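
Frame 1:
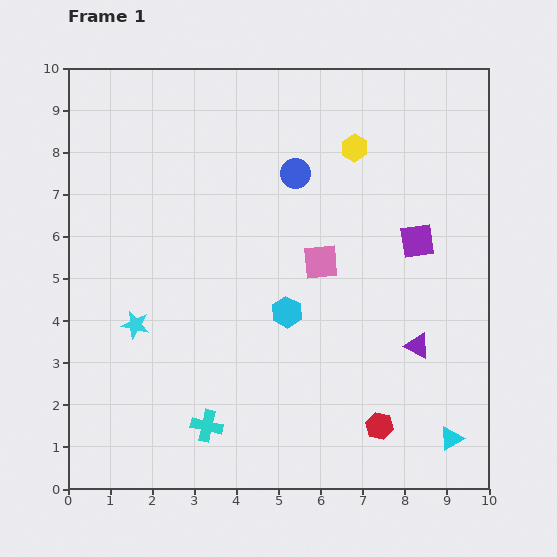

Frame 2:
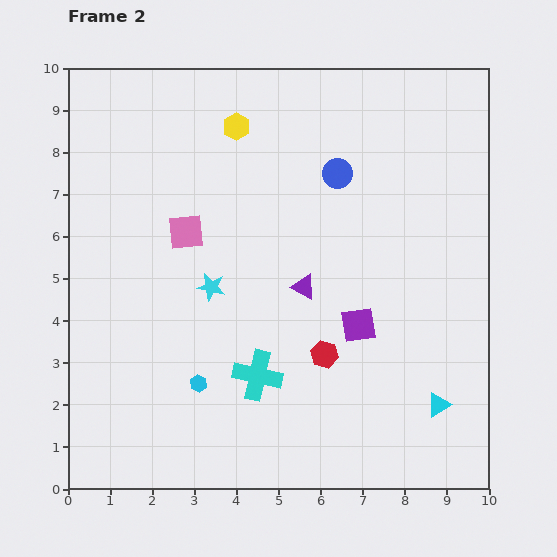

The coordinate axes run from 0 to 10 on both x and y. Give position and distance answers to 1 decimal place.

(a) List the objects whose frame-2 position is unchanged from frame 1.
none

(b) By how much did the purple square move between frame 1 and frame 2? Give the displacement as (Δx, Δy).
(-1.4, -2.0)

The purple square was at (8.3, 5.9) in frame 1 and (6.9, 3.9) in frame 2.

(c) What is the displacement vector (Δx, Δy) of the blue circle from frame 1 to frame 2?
(1.0, 0.0)

The blue circle was at (5.4, 7.5) in frame 1 and (6.4, 7.5) in frame 2.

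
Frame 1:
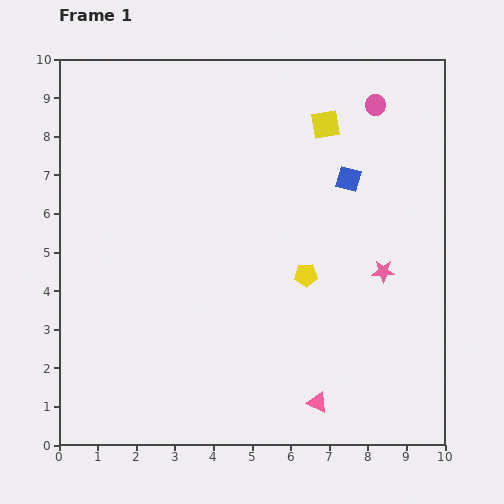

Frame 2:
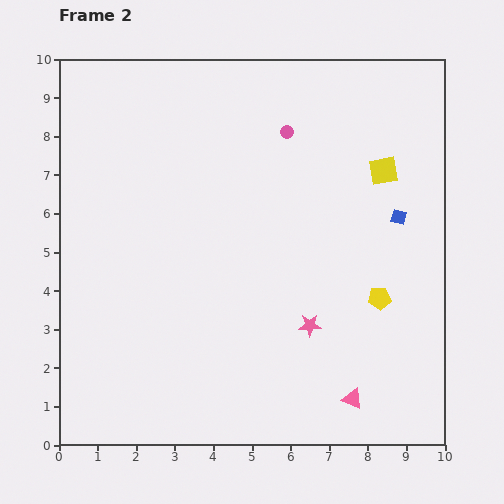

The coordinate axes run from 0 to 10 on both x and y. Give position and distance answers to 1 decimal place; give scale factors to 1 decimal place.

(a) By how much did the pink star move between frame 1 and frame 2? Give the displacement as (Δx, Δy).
(-1.9, -1.4)

The pink star was at (8.4, 4.5) in frame 1 and (6.5, 3.1) in frame 2.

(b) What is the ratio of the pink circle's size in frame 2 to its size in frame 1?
0.6×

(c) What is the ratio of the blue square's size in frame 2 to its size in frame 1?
0.6×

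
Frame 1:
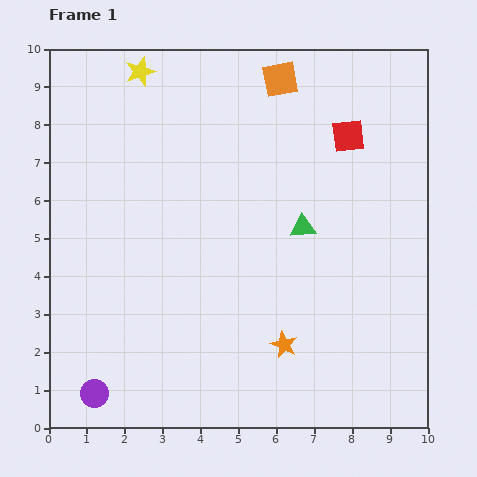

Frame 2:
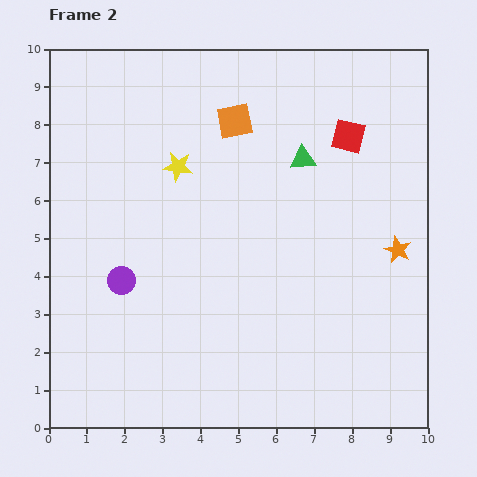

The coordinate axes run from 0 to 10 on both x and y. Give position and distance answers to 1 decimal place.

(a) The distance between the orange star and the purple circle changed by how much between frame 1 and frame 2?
+2.1

Distance in frame 1: 5.2. Distance in frame 2: 7.3.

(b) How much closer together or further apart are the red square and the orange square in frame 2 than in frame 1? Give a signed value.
+0.7

Distance in frame 1: 2.3. Distance in frame 2: 3.0.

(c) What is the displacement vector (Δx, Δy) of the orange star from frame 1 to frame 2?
(3.0, 2.5)

The orange star was at (6.2, 2.2) in frame 1 and (9.2, 4.7) in frame 2.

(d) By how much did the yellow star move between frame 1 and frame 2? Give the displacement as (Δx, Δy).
(1.0, -2.5)

The yellow star was at (2.4, 9.4) in frame 1 and (3.4, 6.9) in frame 2.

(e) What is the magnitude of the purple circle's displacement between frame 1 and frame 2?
3.1

The purple circle moved from (1.2, 0.9) to (1.9, 3.9), a distance of √(0.7² + 3.0²) ≈ 3.1.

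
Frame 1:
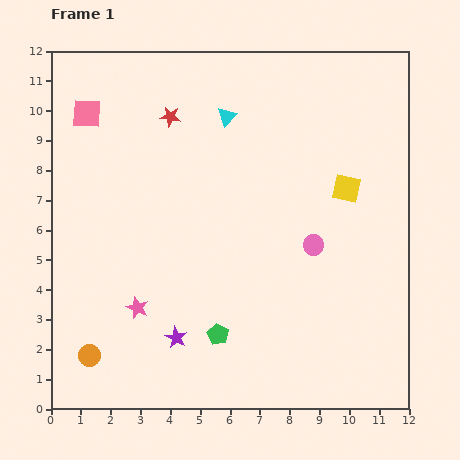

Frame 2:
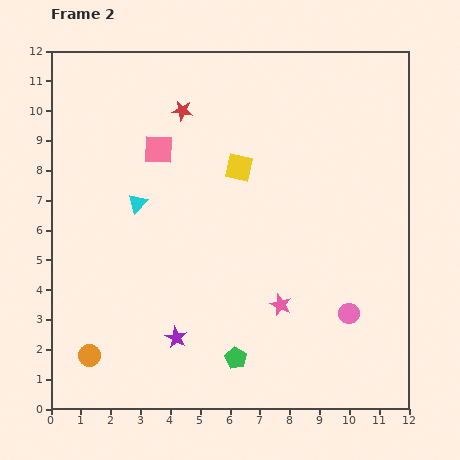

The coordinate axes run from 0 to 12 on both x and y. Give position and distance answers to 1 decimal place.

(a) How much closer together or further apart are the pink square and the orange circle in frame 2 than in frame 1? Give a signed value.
-0.8

Distance in frame 1: 8.1. Distance in frame 2: 7.3.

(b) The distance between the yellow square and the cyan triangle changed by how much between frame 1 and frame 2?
-1.1

Distance in frame 1: 4.7. Distance in frame 2: 3.6.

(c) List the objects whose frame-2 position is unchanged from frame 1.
the purple star, the orange circle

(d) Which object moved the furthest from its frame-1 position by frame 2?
the pink star

(moved 4.8; next 4.2)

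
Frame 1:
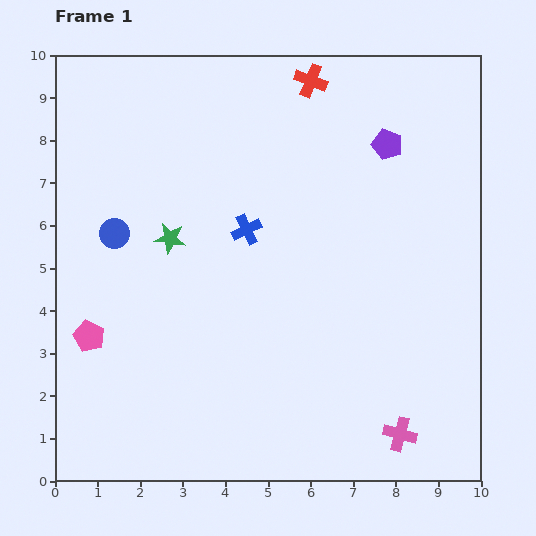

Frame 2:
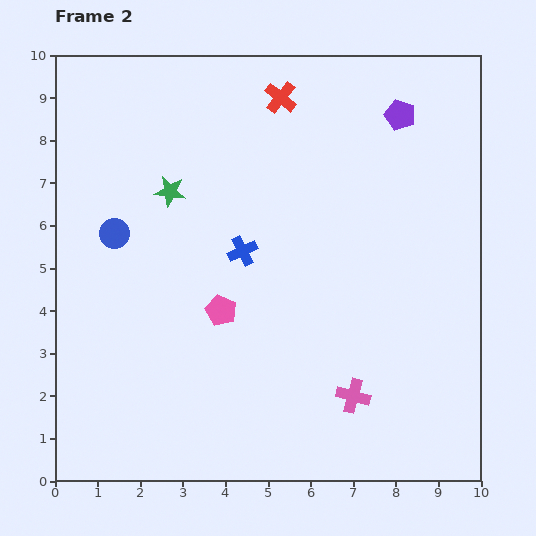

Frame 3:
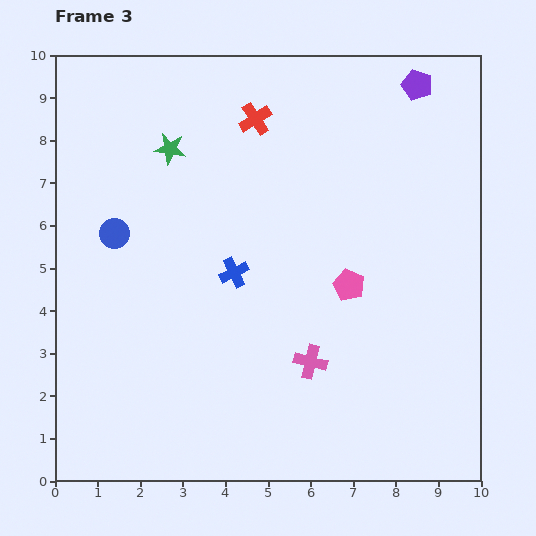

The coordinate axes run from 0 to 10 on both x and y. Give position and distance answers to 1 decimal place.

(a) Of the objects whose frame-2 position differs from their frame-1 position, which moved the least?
the blue cross

(moved 0.5)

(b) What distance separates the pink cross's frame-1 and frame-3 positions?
2.7

The pink cross moved from (8.1, 1.1) to (6.0, 2.8), a distance of √(2.1² + 1.7²) ≈ 2.7.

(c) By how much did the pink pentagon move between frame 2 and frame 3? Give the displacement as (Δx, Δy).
(3.0, 0.6)

The pink pentagon was at (3.9, 4.0) in frame 2 and (6.9, 4.6) in frame 3.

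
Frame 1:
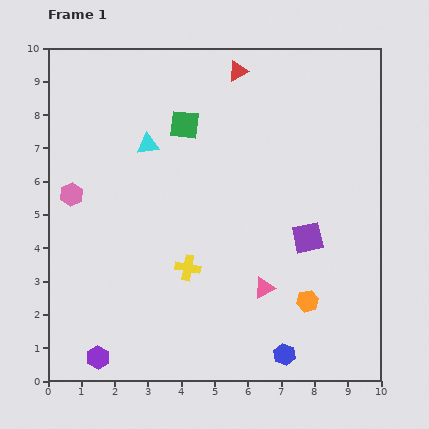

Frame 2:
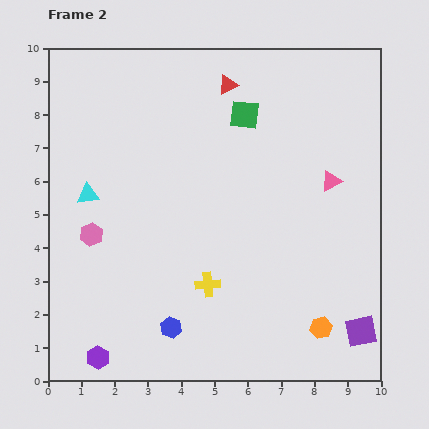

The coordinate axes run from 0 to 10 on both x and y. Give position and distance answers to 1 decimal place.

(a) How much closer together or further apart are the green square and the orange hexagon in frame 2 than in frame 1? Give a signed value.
+0.3

Distance in frame 1: 6.5. Distance in frame 2: 6.8.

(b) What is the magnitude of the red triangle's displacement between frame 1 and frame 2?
0.5

The red triangle moved from (5.7, 9.3) to (5.4, 8.9), a distance of √(0.3² + 0.4²) ≈ 0.5.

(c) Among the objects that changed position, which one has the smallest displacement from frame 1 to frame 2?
the red triangle

(moved 0.5)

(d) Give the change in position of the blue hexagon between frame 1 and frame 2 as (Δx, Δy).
(-3.4, 0.8)

The blue hexagon was at (7.1, 0.8) in frame 1 and (3.7, 1.6) in frame 2.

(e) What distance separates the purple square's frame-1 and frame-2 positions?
3.2

The purple square moved from (7.8, 4.3) to (9.4, 1.5), a distance of √(1.6² + 2.8²) ≈ 3.2.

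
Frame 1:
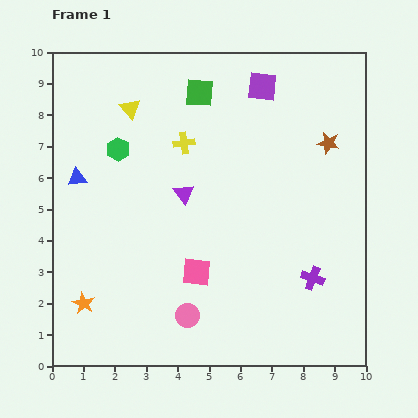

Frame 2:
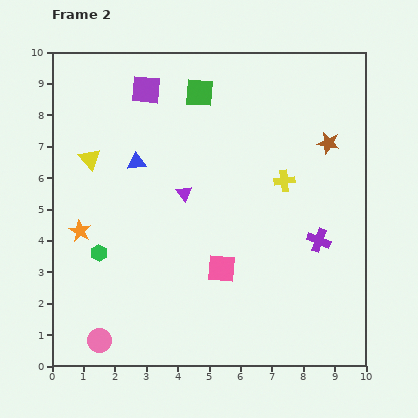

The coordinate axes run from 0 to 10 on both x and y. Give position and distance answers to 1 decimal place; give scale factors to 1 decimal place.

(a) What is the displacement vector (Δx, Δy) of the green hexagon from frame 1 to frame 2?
(-0.6, -3.3)

The green hexagon was at (2.1, 6.9) in frame 1 and (1.5, 3.6) in frame 2.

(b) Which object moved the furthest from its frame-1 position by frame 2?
the purple square

(moved 3.7; next 3.4)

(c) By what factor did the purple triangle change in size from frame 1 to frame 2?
0.8×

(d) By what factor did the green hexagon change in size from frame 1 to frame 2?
0.7×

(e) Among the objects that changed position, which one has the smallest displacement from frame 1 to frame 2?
the pink square

(moved 0.8)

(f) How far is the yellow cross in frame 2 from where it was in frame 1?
3.4

The yellow cross moved from (4.2, 7.1) to (7.4, 5.9), a distance of √(3.2² + 1.2²) ≈ 3.4.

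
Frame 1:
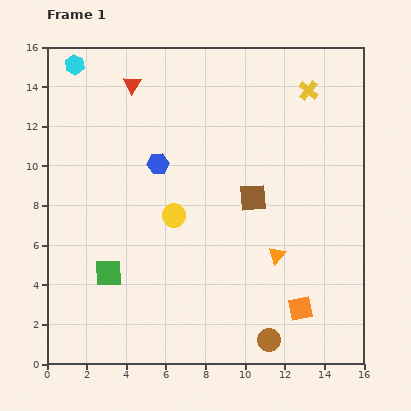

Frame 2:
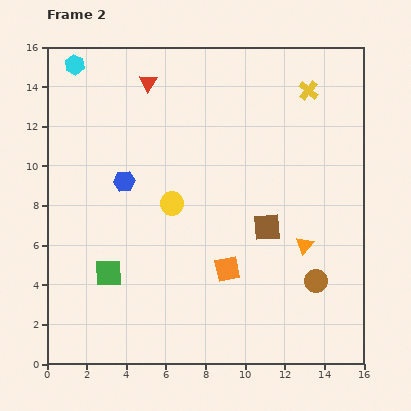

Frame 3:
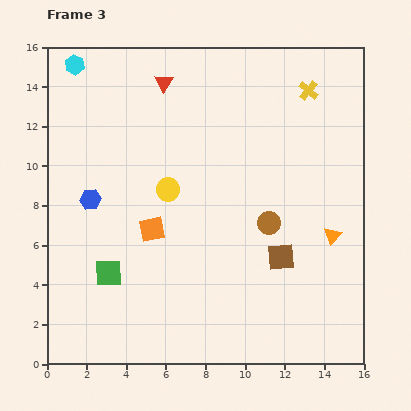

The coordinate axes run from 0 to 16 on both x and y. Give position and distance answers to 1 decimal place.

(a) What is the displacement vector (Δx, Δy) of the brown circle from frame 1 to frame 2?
(2.4, 3.0)

The brown circle was at (11.2, 1.2) in frame 1 and (13.6, 4.2) in frame 2.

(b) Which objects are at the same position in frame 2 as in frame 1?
the yellow cross, the cyan hexagon, the green square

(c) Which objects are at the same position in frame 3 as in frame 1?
the yellow cross, the cyan hexagon, the green square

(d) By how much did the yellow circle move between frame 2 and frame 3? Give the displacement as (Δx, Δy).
(-0.2, 0.7)

The yellow circle was at (6.3, 8.1) in frame 2 and (6.1, 8.8) in frame 3.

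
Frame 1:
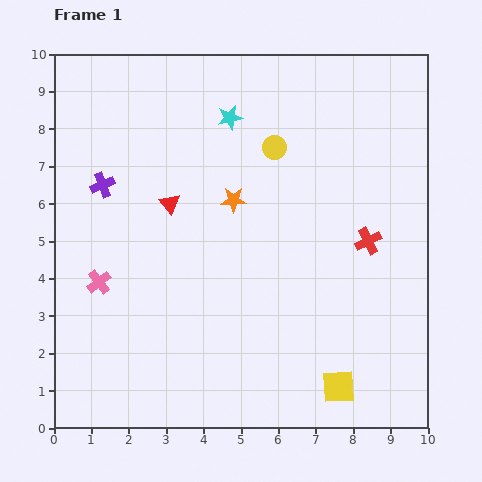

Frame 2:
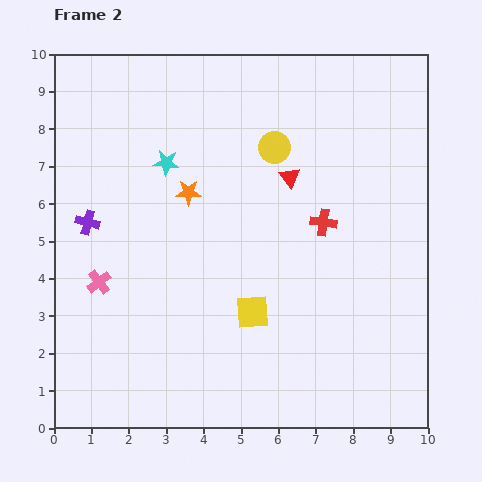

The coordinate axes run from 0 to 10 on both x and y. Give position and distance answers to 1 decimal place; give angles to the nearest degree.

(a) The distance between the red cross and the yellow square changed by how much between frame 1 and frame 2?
-0.9

Distance in frame 1: 4.0. Distance in frame 2: 3.1.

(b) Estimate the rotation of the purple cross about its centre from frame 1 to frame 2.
36° clockwise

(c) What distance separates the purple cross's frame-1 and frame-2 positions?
1.1

The purple cross moved from (1.3, 6.5) to (0.9, 5.5), a distance of √(0.4² + 1.0²) ≈ 1.1.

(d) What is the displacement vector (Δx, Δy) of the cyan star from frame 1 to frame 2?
(-1.7, -1.2)

The cyan star was at (4.7, 8.3) in frame 1 and (3.0, 7.1) in frame 2.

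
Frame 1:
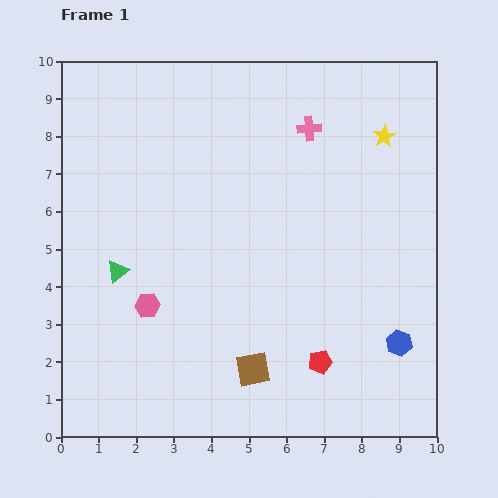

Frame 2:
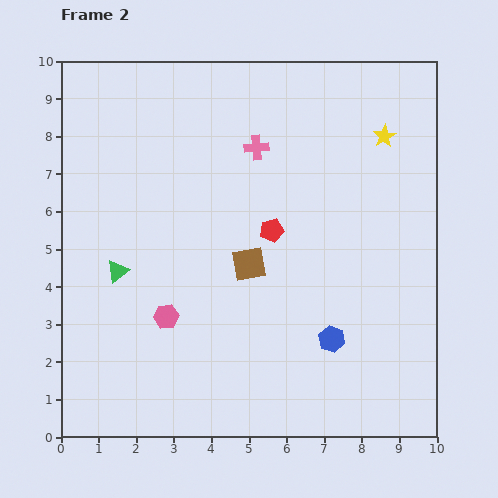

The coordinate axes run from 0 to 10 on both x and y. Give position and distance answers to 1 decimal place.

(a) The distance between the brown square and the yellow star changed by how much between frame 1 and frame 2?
-2.1

Distance in frame 1: 7.1. Distance in frame 2: 5.0.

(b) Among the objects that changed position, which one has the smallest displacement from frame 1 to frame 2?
the pink hexagon

(moved 0.6)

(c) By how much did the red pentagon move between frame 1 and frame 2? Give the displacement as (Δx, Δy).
(-1.3, 3.5)

The red pentagon was at (6.9, 2.0) in frame 1 and (5.6, 5.5) in frame 2.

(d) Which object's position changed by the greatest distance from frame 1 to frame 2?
the red pentagon

(moved 3.7; next 2.8)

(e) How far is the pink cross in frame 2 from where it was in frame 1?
1.5

The pink cross moved from (6.6, 8.2) to (5.2, 7.7), a distance of √(1.4² + 0.5²) ≈ 1.5.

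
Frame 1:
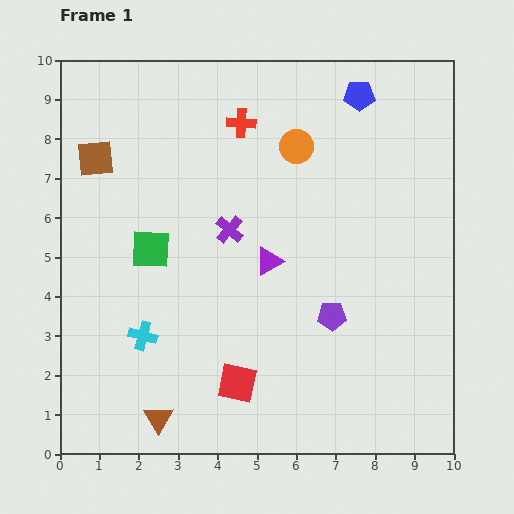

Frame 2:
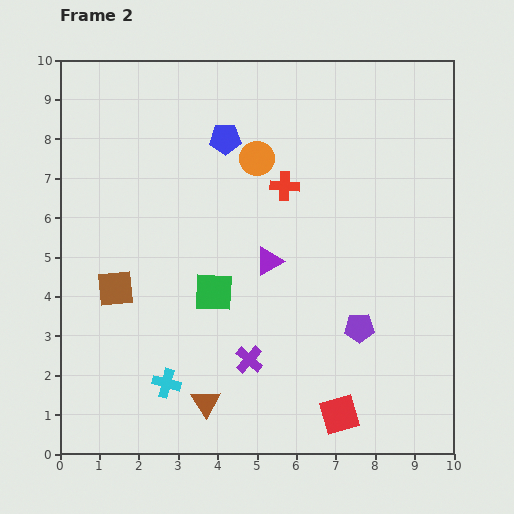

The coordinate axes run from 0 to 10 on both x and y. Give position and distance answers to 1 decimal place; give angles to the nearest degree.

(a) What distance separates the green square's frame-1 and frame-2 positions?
1.9

The green square moved from (2.3, 5.2) to (3.9, 4.1), a distance of √(1.6² + 1.1²) ≈ 1.9.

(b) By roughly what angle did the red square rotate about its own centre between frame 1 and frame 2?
28° counter-clockwise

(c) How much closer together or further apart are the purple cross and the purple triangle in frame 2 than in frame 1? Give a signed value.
+1.2

Distance in frame 1: 1.3. Distance in frame 2: 2.5.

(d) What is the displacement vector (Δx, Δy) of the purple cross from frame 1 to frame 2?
(0.5, -3.3)

The purple cross was at (4.3, 5.7) in frame 1 and (4.8, 2.4) in frame 2.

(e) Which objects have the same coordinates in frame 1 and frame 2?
the purple triangle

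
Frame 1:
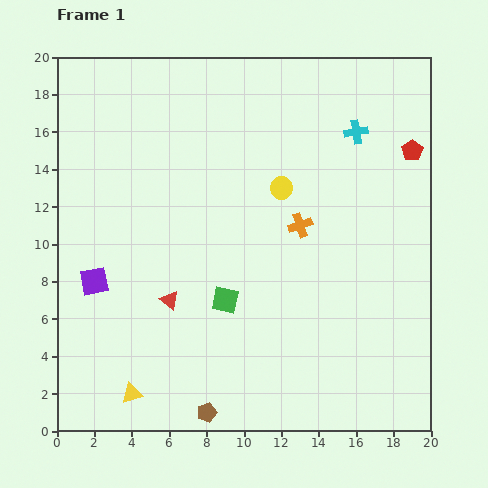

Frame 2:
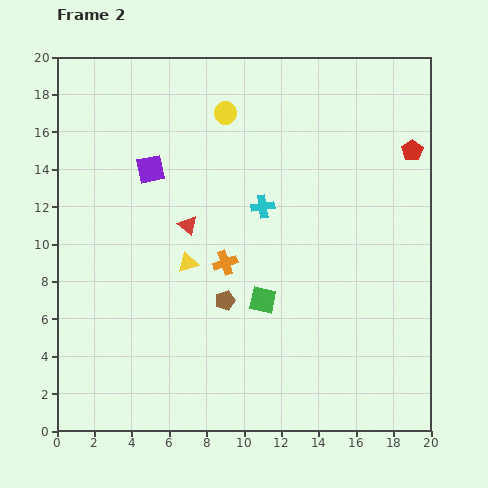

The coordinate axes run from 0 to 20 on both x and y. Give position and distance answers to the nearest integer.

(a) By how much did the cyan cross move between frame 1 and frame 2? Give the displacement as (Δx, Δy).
(-5, -4)

The cyan cross was at (16, 16) in frame 1 and (11, 12) in frame 2.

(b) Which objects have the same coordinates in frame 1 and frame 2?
the red pentagon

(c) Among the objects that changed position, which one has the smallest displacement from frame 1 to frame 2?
the green square

(moved 2)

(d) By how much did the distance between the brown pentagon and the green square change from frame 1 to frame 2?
-4

Distance in frame 1: 6. Distance in frame 2: 2.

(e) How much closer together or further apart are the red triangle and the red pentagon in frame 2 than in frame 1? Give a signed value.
-2

Distance in frame 1: 15. Distance in frame 2: 13.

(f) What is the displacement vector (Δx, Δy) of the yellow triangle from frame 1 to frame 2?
(3, 7)

The yellow triangle was at (4, 2) in frame 1 and (7, 9) in frame 2.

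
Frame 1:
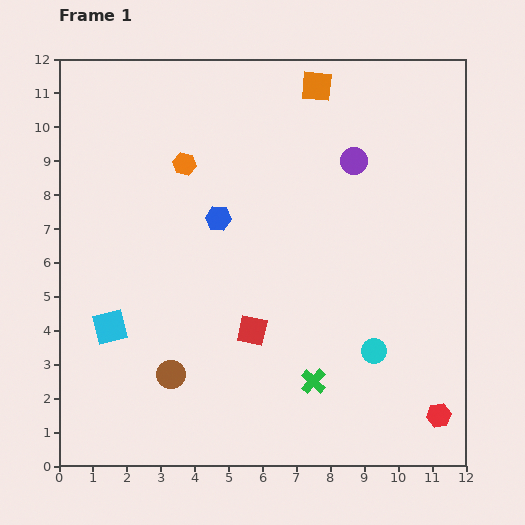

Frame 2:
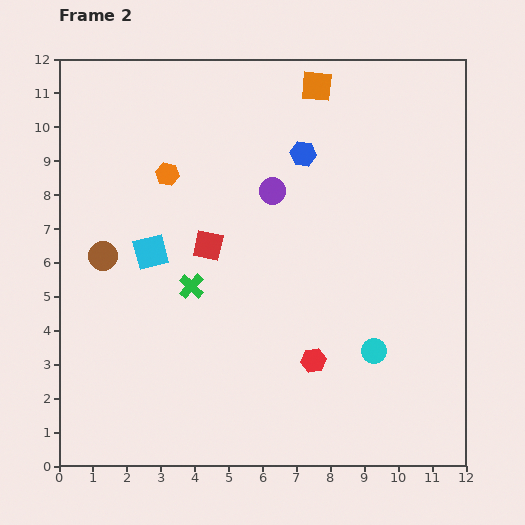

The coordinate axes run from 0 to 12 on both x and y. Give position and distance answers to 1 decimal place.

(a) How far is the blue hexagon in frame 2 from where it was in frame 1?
3.1

The blue hexagon moved from (4.7, 7.3) to (7.2, 9.2), a distance of √(2.5² + 1.9²) ≈ 3.1.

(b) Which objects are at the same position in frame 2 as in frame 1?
the cyan circle, the orange square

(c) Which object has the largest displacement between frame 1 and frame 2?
the green cross

(moved 4.6; next 4.0)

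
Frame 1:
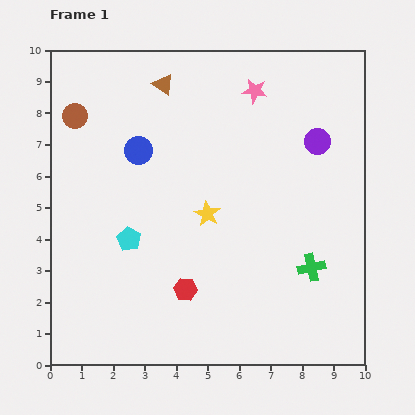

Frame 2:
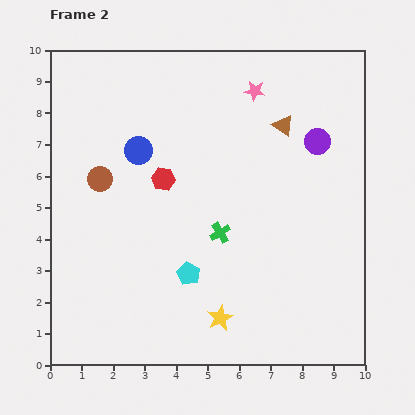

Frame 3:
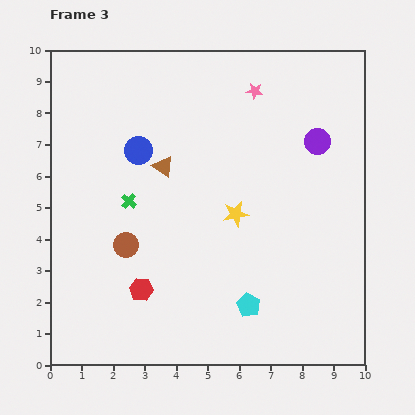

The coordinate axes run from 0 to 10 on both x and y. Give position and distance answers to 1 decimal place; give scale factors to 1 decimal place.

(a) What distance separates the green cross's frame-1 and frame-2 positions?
3.1

The green cross moved from (8.3, 3.1) to (5.4, 4.2), a distance of √(2.9² + 1.1²) ≈ 3.1.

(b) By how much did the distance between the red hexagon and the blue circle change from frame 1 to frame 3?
-0.2

Distance in frame 1: 4.6. Distance in frame 3: 4.4.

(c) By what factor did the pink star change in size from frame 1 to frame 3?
0.7×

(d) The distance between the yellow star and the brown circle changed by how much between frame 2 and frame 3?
-2.2

Distance in frame 2: 5.8. Distance in frame 3: 3.6.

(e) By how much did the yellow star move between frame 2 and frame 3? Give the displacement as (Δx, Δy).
(0.5, 3.3)

The yellow star was at (5.4, 1.5) in frame 2 and (5.9, 4.8) in frame 3.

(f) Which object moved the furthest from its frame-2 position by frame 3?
the brown triangle

(moved 4.0; next 3.6)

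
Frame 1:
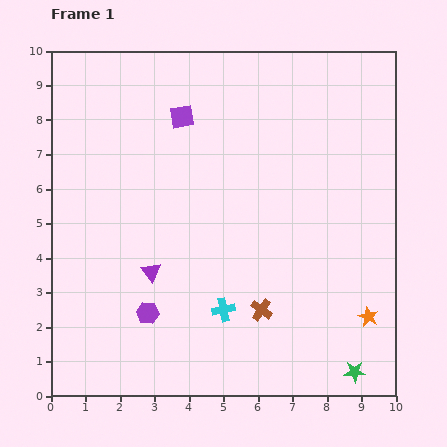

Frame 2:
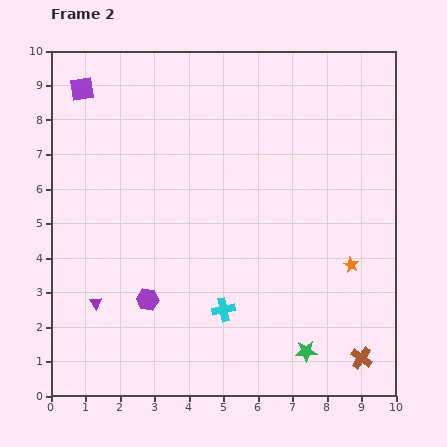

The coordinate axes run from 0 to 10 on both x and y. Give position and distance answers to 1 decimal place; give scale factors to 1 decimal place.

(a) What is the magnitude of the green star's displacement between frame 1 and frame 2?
1.5

The green star moved from (8.8, 0.7) to (7.4, 1.3), a distance of √(1.4² + 0.6²) ≈ 1.5.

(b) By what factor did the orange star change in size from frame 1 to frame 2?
0.8×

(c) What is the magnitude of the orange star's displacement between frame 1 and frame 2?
1.6

The orange star moved from (9.2, 2.3) to (8.7, 3.8), a distance of √(0.5² + 1.5²) ≈ 1.6.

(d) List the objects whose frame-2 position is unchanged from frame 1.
the cyan cross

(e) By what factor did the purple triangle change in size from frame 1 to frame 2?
0.6×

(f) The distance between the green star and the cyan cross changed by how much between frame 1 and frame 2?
-1.5

Distance in frame 1: 4.2. Distance in frame 2: 2.7.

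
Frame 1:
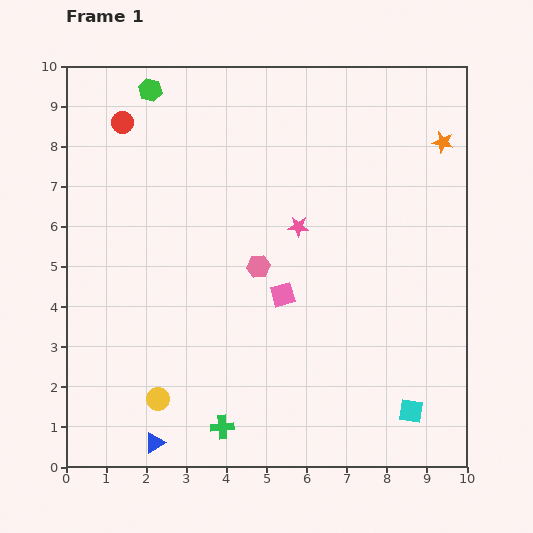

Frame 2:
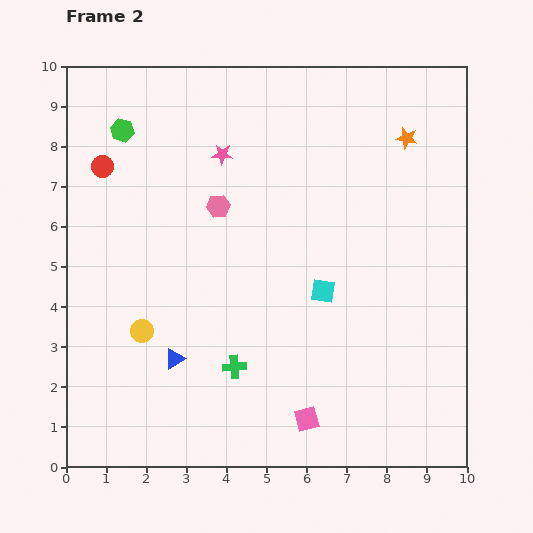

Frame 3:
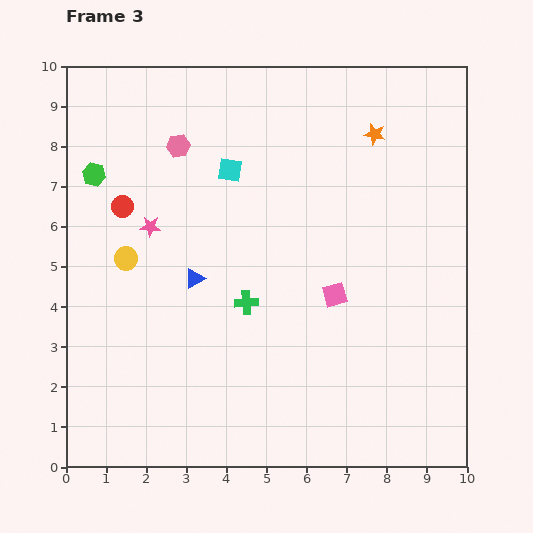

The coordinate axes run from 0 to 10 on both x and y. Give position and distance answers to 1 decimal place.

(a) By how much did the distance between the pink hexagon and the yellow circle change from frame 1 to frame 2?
-0.5

Distance in frame 1: 4.1. Distance in frame 2: 3.6.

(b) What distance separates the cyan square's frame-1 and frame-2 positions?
3.7

The cyan square moved from (8.6, 1.4) to (6.4, 4.4), a distance of √(2.2² + 3.0²) ≈ 3.7.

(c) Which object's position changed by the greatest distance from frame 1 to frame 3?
the cyan square

(moved 7.5; next 4.2)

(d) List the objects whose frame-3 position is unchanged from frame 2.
none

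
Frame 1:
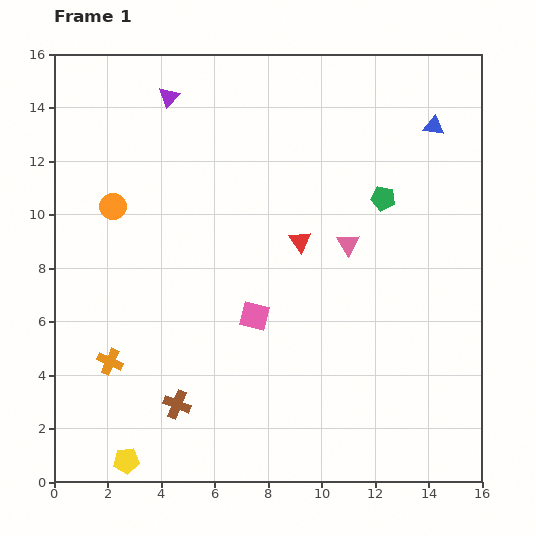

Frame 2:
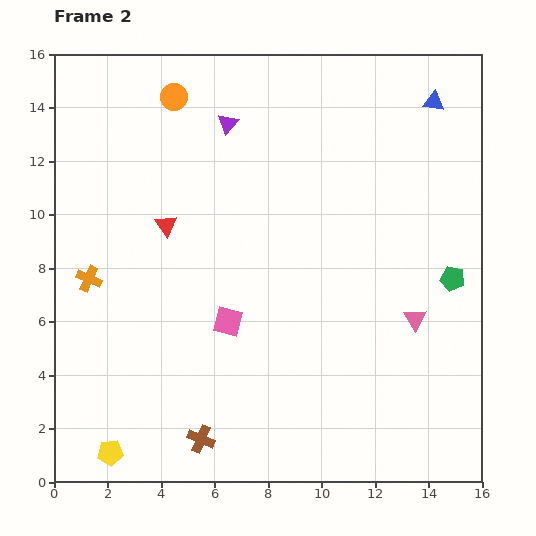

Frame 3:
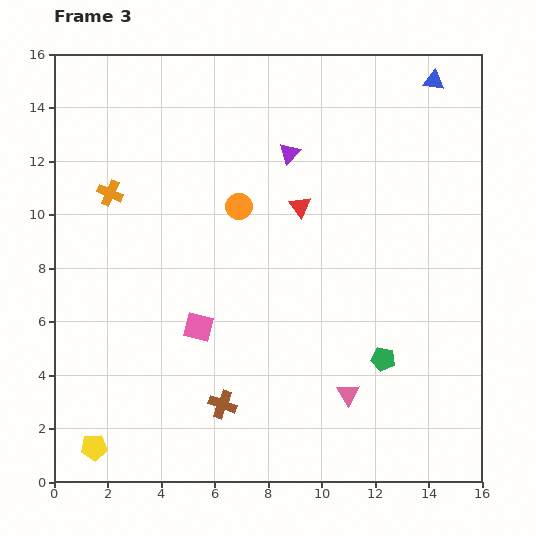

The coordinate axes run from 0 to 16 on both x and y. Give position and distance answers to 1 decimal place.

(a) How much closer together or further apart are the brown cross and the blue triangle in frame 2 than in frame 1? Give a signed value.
+1.1

Distance in frame 1: 14.2. Distance in frame 2: 15.3.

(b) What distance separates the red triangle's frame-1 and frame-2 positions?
5.0

The red triangle moved from (9.2, 9.0) to (4.2, 9.6), a distance of √(5.0² + 0.6²) ≈ 5.0.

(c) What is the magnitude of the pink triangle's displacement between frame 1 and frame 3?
5.6

The pink triangle moved from (11.0, 8.9) to (11.0, 3.3), a distance of √(0.0² + 5.6²) ≈ 5.6.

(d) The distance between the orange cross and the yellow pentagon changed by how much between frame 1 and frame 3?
+5.8

Distance in frame 1: 3.7. Distance in frame 3: 9.5.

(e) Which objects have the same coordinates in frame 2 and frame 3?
none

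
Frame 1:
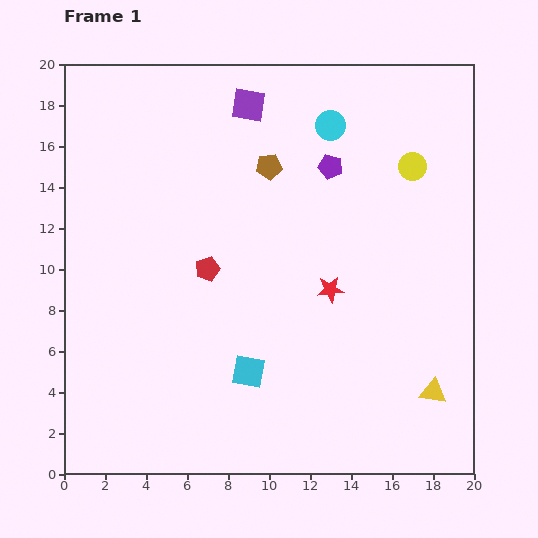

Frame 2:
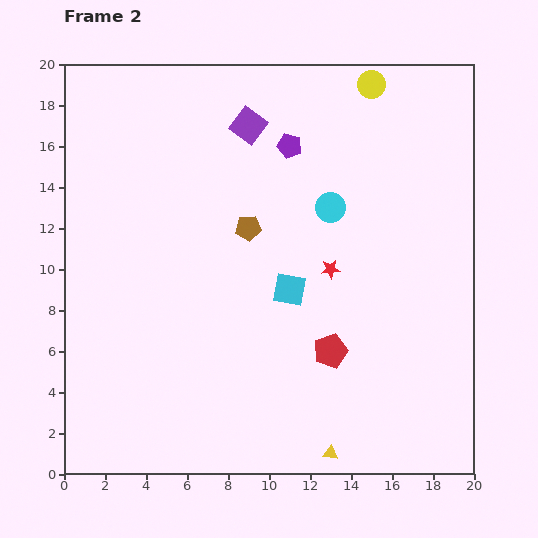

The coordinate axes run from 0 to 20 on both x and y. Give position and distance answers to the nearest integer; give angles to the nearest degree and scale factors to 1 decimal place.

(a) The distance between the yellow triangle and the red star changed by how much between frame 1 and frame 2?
+2

Distance in frame 1: 7. Distance in frame 2: 9.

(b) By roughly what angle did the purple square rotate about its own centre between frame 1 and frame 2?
28° clockwise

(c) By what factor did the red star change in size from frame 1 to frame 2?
0.7×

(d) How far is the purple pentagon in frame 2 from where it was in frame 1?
2

The purple pentagon moved from (13, 15) to (11, 16), a distance of √(2² + 1²) ≈ 2.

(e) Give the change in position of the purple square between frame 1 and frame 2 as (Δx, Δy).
(0, -1)

The purple square was at (9, 18) in frame 1 and (9, 17) in frame 2.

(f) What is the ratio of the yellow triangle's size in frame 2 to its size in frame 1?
0.6×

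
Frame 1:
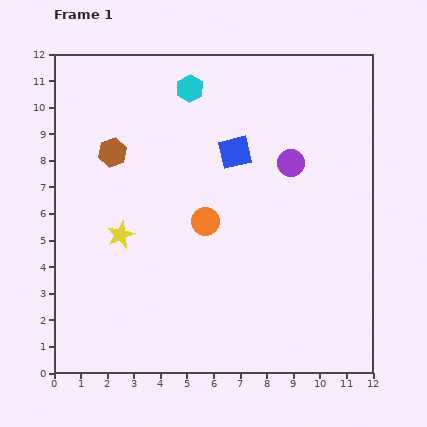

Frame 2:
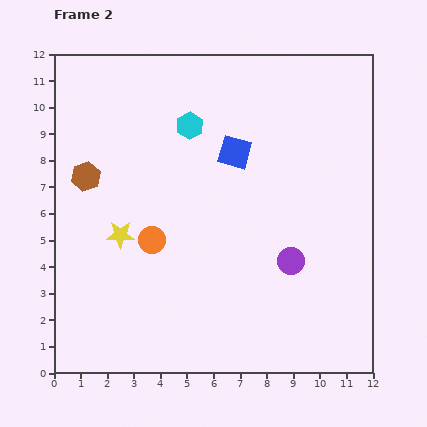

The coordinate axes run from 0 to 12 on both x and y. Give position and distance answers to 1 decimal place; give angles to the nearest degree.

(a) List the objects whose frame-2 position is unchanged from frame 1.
the blue square, the yellow star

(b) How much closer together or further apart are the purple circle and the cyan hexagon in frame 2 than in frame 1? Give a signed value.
+1.7

Distance in frame 1: 4.7. Distance in frame 2: 6.4.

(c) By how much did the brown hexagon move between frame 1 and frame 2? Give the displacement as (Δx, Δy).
(-1.0, -0.9)

The brown hexagon was at (2.2, 8.3) in frame 1 and (1.2, 7.4) in frame 2.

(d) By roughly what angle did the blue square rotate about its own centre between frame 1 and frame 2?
29° clockwise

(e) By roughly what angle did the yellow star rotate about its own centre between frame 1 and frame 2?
24° clockwise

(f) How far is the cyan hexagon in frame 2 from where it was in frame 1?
1.4

The cyan hexagon moved from (5.1, 10.7) to (5.1, 9.3), a distance of √(0.0² + 1.4²) ≈ 1.4.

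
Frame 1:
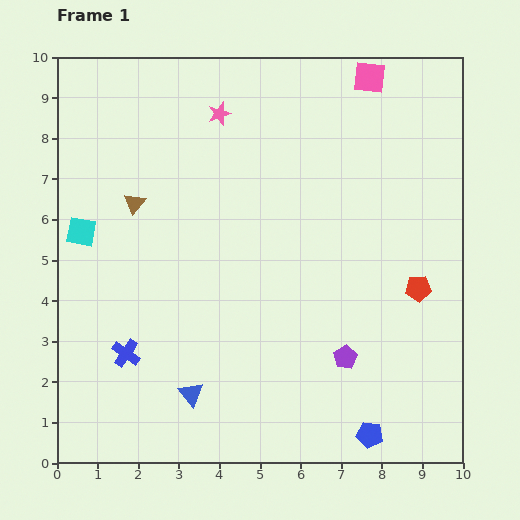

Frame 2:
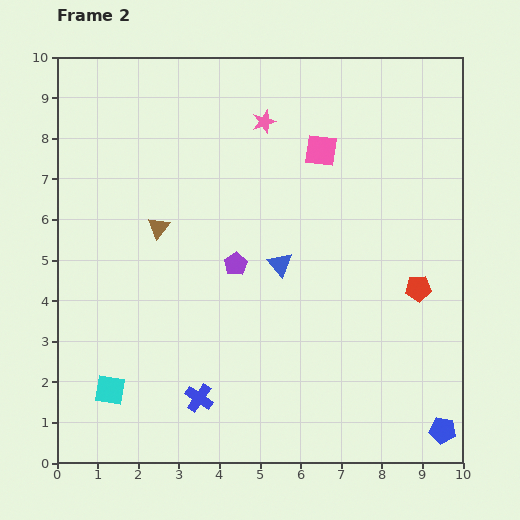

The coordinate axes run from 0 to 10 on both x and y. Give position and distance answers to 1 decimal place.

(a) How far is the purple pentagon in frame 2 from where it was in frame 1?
3.5

The purple pentagon moved from (7.1, 2.6) to (4.4, 4.9), a distance of √(2.7² + 2.3²) ≈ 3.5.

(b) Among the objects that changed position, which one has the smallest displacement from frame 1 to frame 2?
the brown triangle

(moved 0.8)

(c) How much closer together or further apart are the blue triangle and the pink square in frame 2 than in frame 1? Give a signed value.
-6.0

Distance in frame 1: 9.0. Distance in frame 2: 3.0.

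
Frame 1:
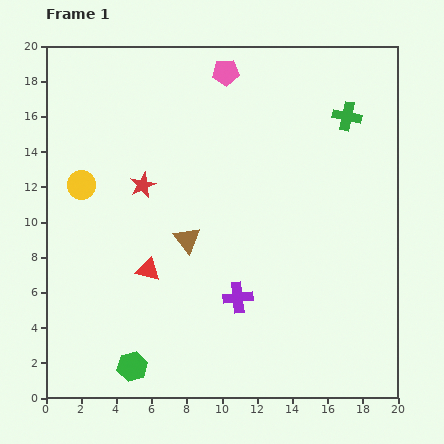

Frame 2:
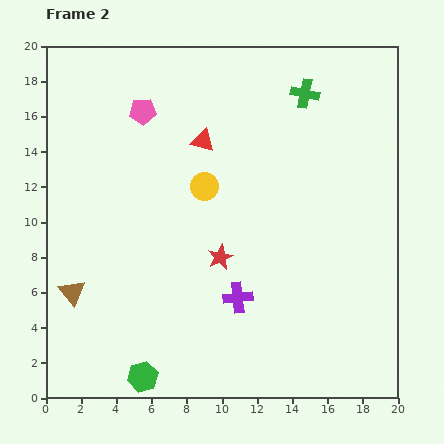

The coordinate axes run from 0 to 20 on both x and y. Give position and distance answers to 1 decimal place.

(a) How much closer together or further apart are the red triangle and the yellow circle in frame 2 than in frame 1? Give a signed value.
-3.5

Distance in frame 1: 6.1. Distance in frame 2: 2.6.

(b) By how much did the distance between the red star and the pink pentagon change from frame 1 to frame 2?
+1.5

Distance in frame 1: 7.9. Distance in frame 2: 9.4.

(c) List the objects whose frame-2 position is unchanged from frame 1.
the purple cross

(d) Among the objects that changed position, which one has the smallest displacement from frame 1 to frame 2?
the green hexagon

(moved 0.8)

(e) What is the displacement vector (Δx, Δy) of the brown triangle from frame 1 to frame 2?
(-6.5, -3.0)

The brown triangle was at (8.0, 9.0) in frame 1 and (1.5, 6.0) in frame 2.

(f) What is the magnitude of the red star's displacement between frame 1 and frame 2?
6.0

The red star moved from (5.5, 12.1) to (9.9, 8.0), a distance of √(4.4² + 4.1²) ≈ 6.0.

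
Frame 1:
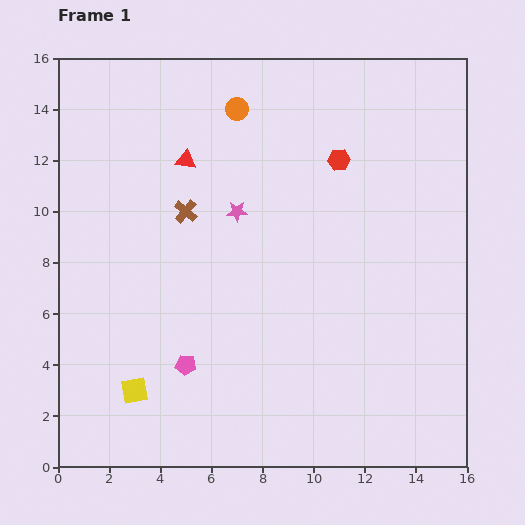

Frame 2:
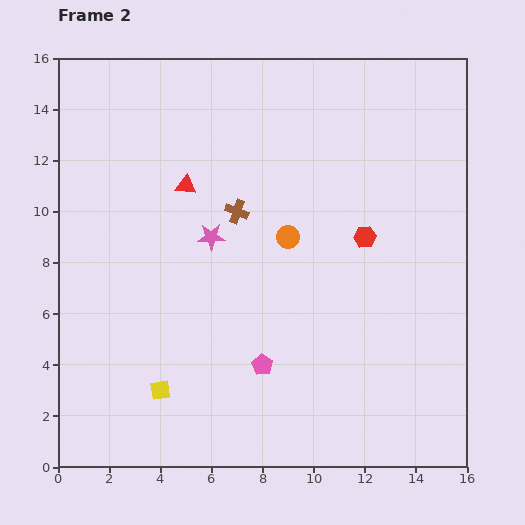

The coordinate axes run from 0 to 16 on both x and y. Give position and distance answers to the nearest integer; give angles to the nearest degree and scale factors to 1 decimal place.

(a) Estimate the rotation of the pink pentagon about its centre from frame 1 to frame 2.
26° clockwise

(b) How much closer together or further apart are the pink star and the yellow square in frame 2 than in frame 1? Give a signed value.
-2

Distance in frame 1: 8. Distance in frame 2: 6.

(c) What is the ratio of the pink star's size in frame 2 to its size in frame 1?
1.3×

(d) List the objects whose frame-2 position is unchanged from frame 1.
none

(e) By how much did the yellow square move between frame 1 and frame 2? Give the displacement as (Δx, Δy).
(1, 0)

The yellow square was at (3, 3) in frame 1 and (4, 3) in frame 2.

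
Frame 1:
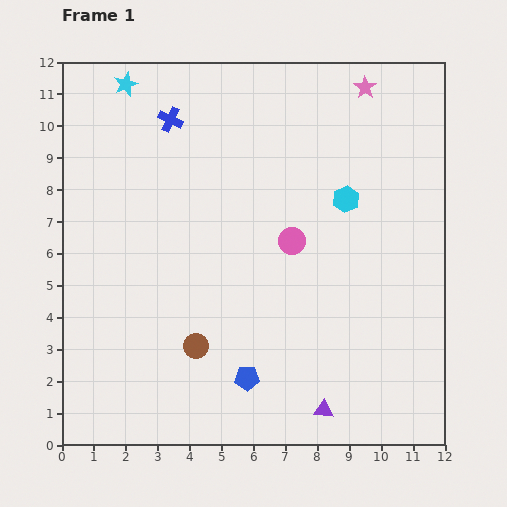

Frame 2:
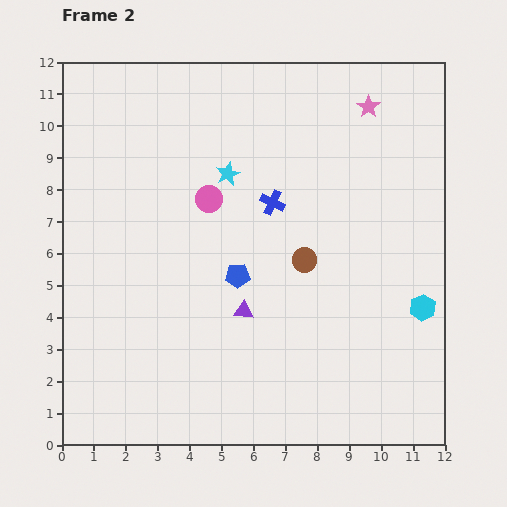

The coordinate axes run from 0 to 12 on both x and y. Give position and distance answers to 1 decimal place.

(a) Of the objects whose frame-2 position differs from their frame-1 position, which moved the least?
the pink star

(moved 0.6)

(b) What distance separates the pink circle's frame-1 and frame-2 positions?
2.9

The pink circle moved from (7.2, 6.4) to (4.6, 7.7), a distance of √(2.6² + 1.3²) ≈ 2.9.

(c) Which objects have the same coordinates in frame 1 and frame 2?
none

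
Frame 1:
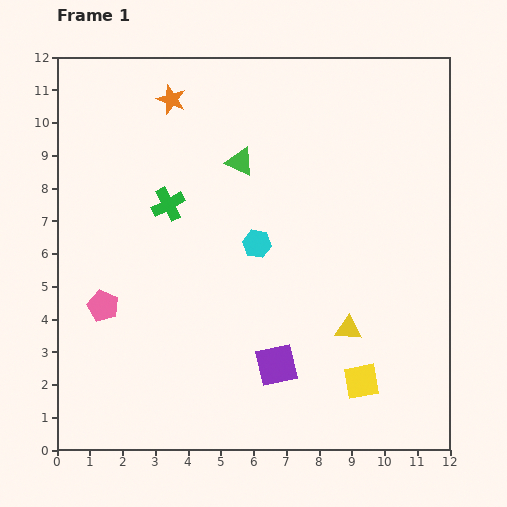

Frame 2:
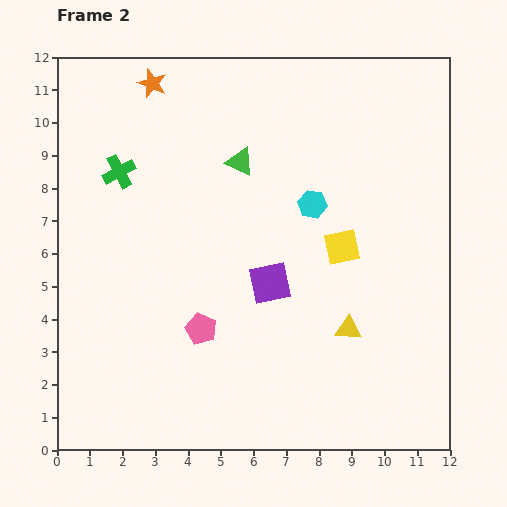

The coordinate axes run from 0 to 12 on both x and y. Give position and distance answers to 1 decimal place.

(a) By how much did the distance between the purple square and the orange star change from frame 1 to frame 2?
-1.6

Distance in frame 1: 8.7. Distance in frame 2: 7.1.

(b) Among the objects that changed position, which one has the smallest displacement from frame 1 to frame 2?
the orange star

(moved 0.8)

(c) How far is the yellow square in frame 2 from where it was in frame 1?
4.1

The yellow square moved from (9.3, 2.1) to (8.7, 6.2), a distance of √(0.6² + 4.1²) ≈ 4.1.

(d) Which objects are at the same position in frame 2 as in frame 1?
the green triangle, the yellow triangle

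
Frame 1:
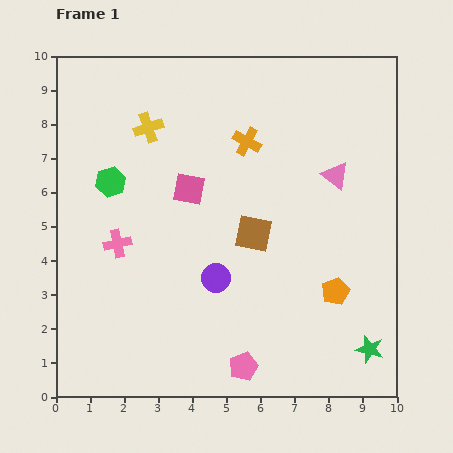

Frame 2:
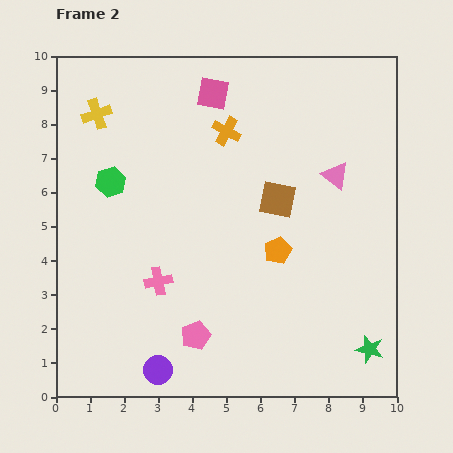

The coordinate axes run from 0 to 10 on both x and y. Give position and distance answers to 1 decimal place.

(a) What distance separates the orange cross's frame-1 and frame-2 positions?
0.7

The orange cross moved from (5.6, 7.5) to (5.0, 7.8), a distance of √(0.6² + 0.3²) ≈ 0.7.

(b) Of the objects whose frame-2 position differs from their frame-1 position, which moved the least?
the orange cross

(moved 0.7)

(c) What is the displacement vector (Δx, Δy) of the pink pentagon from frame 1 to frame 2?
(-1.4, 0.9)

The pink pentagon was at (5.5, 0.9) in frame 1 and (4.1, 1.8) in frame 2.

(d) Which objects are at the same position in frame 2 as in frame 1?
the green hexagon, the pink triangle, the green star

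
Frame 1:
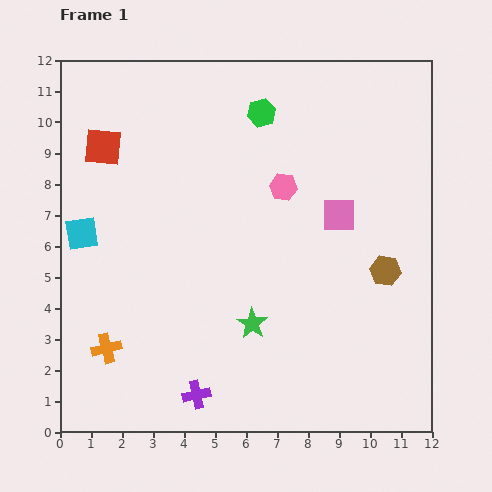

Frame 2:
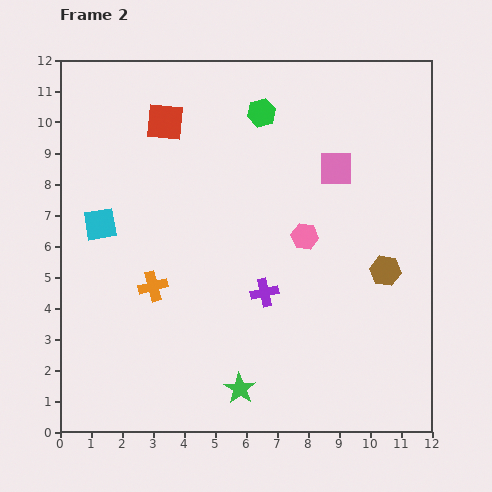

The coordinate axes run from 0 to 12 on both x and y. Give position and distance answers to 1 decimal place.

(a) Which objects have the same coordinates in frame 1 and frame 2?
the brown hexagon, the green hexagon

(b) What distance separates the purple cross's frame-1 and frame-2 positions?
4.0

The purple cross moved from (4.4, 1.2) to (6.6, 4.5), a distance of √(2.2² + 3.3²) ≈ 4.0.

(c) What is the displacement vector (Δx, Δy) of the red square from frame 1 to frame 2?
(2.0, 0.8)

The red square was at (1.4, 9.2) in frame 1 and (3.4, 10.0) in frame 2.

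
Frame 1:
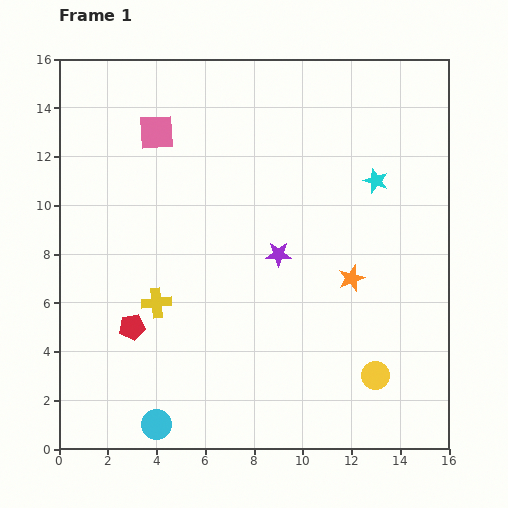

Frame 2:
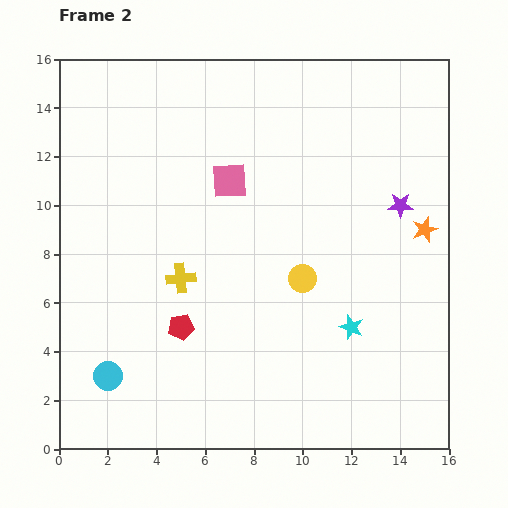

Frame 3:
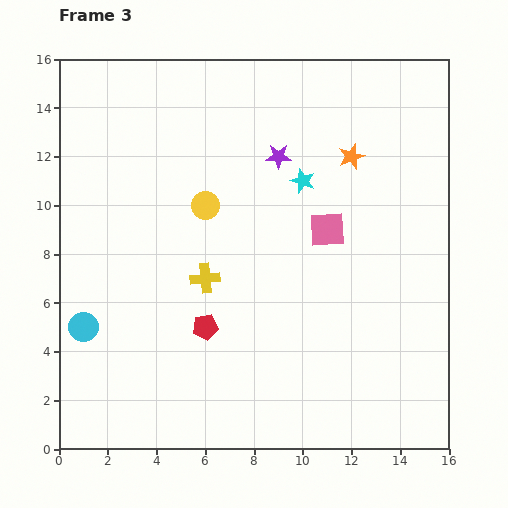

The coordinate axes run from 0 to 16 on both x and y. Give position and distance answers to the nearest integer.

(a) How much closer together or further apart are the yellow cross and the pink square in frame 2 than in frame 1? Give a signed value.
-3

Distance in frame 1: 7. Distance in frame 2: 4.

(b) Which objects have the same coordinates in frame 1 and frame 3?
none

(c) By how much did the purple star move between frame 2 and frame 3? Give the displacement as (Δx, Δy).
(-5, 2)

The purple star was at (14, 10) in frame 2 and (9, 12) in frame 3.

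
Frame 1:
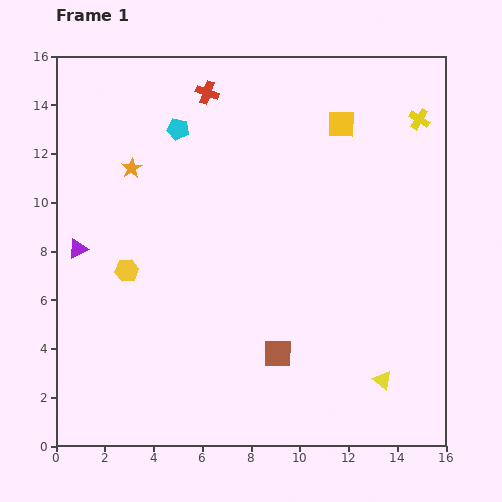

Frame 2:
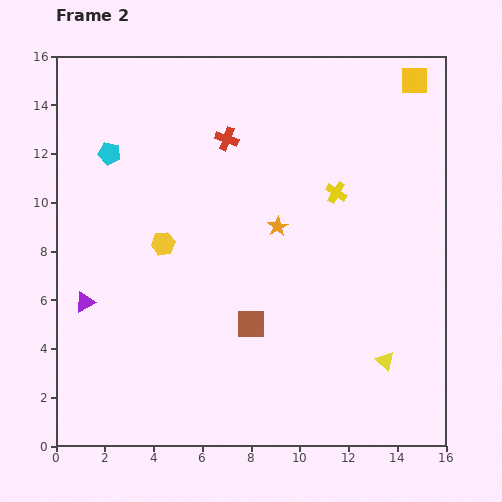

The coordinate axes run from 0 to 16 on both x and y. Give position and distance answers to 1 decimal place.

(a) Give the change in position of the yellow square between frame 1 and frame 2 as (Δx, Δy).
(3.0, 1.8)

The yellow square was at (11.7, 13.2) in frame 1 and (14.7, 15.0) in frame 2.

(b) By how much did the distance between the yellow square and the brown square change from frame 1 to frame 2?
+2.2

Distance in frame 1: 9.8. Distance in frame 2: 12.0.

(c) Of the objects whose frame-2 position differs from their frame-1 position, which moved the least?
the yellow triangle

(moved 0.8)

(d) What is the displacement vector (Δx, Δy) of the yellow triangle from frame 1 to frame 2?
(0.1, 0.8)

The yellow triangle was at (13.4, 2.7) in frame 1 and (13.5, 3.5) in frame 2.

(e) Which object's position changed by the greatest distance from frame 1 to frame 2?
the orange star

(moved 6.5; next 4.5)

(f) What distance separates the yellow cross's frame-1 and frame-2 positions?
4.5

The yellow cross moved from (14.9, 13.4) to (11.5, 10.4), a distance of √(3.4² + 3.0²) ≈ 4.5.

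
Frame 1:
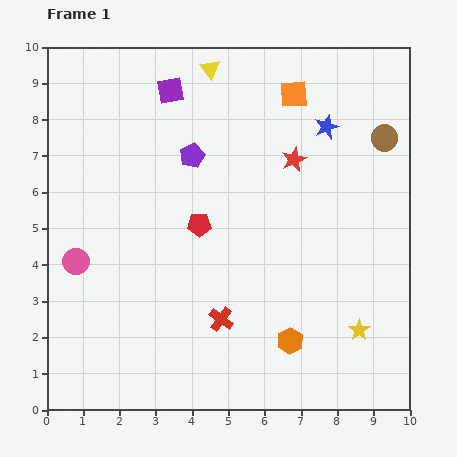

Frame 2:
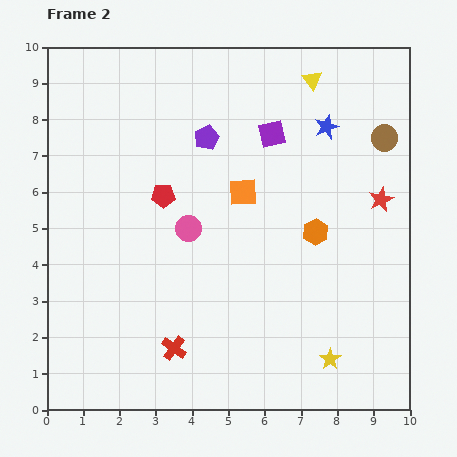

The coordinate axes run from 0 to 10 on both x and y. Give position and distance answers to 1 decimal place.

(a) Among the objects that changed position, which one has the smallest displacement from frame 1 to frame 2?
the purple pentagon

(moved 0.6)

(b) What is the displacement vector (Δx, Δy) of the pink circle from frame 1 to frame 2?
(3.1, 0.9)

The pink circle was at (0.8, 4.1) in frame 1 and (3.9, 5.0) in frame 2.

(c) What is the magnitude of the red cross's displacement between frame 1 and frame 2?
1.5

The red cross moved from (4.8, 2.5) to (3.5, 1.7), a distance of √(1.3² + 0.8²) ≈ 1.5.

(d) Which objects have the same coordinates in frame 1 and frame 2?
the brown circle, the blue star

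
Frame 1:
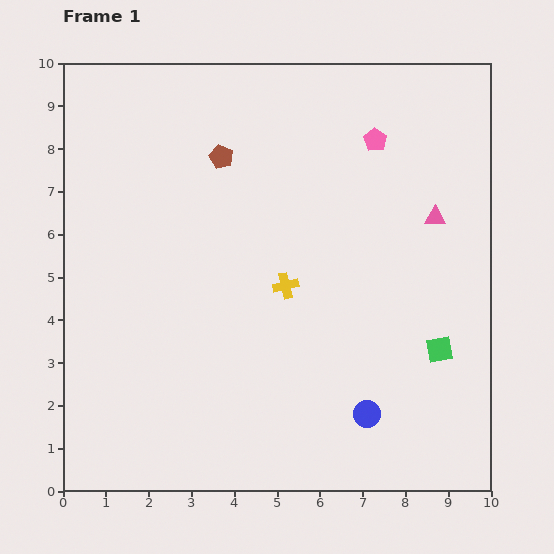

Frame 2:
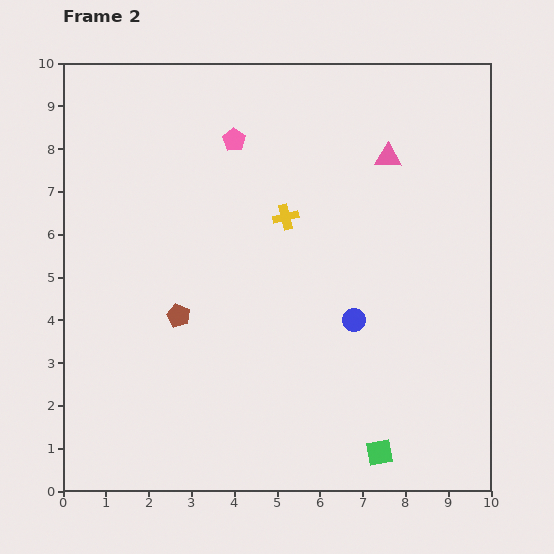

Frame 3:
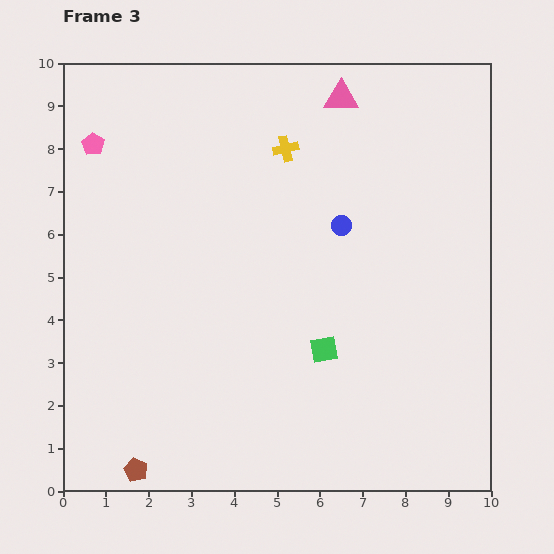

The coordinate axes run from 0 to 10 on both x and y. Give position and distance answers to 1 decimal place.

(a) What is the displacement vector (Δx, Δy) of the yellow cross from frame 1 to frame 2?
(0.0, 1.6)

The yellow cross was at (5.2, 4.8) in frame 1 and (5.2, 6.4) in frame 2.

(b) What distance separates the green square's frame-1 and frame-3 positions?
2.7

The green square moved from (8.8, 3.3) to (6.1, 3.3), a distance of √(2.7² + 0.0²) ≈ 2.7.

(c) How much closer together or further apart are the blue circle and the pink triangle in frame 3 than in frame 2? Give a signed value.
-0.9

Distance in frame 2: 3.9. Distance in frame 3: 3.0.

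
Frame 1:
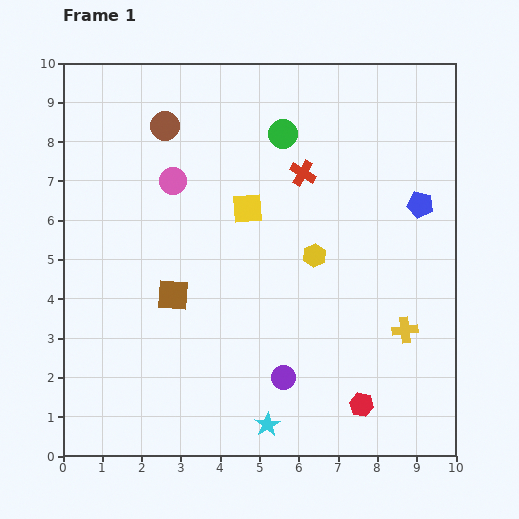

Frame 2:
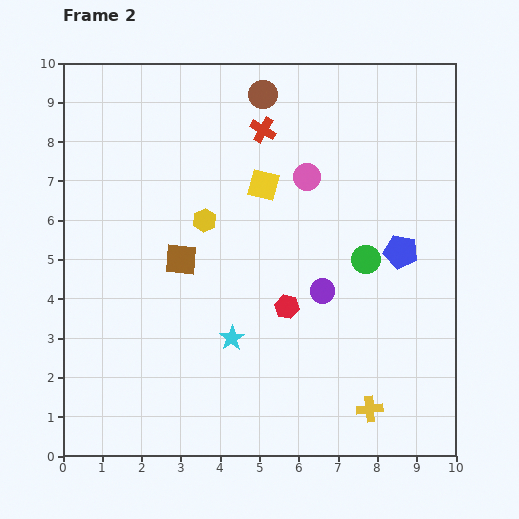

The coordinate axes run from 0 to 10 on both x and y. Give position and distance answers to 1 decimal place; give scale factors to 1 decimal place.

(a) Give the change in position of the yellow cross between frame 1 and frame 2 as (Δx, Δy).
(-0.9, -2.0)

The yellow cross was at (8.7, 3.2) in frame 1 and (7.8, 1.2) in frame 2.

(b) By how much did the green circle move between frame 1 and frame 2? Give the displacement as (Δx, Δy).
(2.1, -3.2)

The green circle was at (5.6, 8.2) in frame 1 and (7.7, 5.0) in frame 2.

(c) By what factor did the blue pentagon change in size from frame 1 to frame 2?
1.3×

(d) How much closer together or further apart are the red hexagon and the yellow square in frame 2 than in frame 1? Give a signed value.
-2.6

Distance in frame 1: 5.8. Distance in frame 2: 3.2.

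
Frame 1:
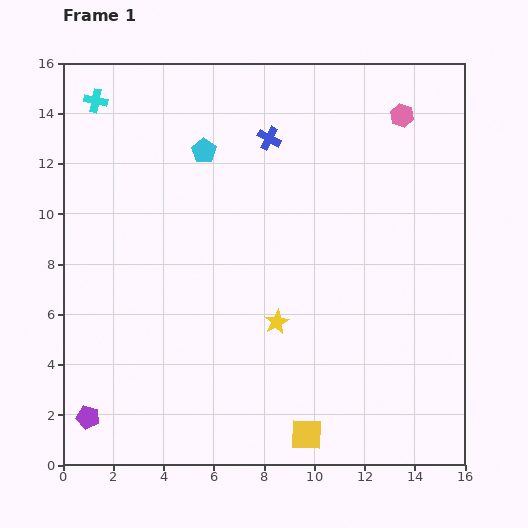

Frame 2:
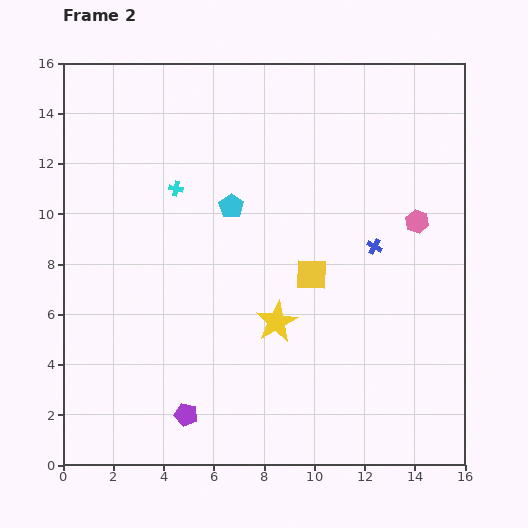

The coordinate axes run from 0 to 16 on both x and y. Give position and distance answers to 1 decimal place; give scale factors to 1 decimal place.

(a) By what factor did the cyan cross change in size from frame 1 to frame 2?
0.6×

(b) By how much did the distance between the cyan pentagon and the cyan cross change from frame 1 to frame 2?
-2.4

Distance in frame 1: 4.7. Distance in frame 2: 2.3.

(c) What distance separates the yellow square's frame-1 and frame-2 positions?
6.4

The yellow square moved from (9.7, 1.2) to (9.9, 7.6), a distance of √(0.2² + 6.4²) ≈ 6.4.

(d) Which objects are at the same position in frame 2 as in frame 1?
the yellow star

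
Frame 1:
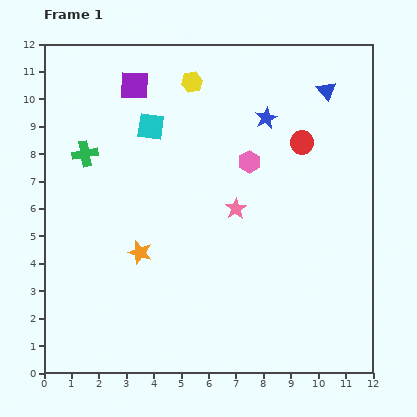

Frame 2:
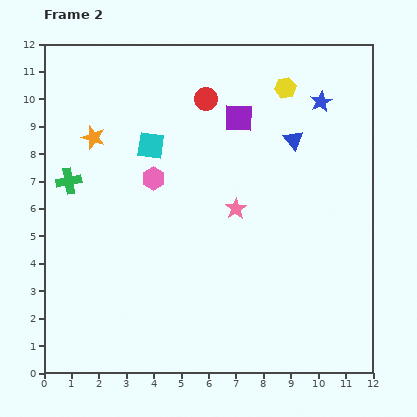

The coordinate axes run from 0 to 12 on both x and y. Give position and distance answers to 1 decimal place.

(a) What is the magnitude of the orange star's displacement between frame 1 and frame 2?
4.5

The orange star moved from (3.5, 4.4) to (1.8, 8.6), a distance of √(1.7² + 4.2²) ≈ 4.5.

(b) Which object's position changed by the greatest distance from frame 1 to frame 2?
the orange star

(moved 4.5; next 4.0)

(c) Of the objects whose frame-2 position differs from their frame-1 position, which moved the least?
the cyan square

(moved 0.7)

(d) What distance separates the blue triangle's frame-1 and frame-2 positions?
2.2

The blue triangle moved from (10.3, 10.3) to (9.1, 8.5), a distance of √(1.2² + 1.8²) ≈ 2.2.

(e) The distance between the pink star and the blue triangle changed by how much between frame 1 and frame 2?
-2.1

Distance in frame 1: 5.4. Distance in frame 2: 3.3.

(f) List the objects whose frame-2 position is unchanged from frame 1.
the pink star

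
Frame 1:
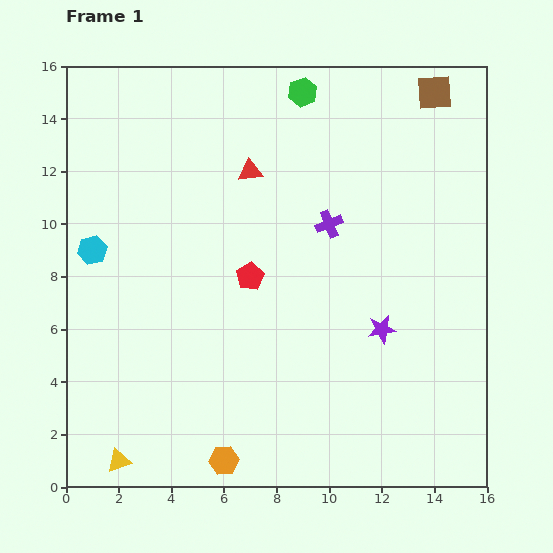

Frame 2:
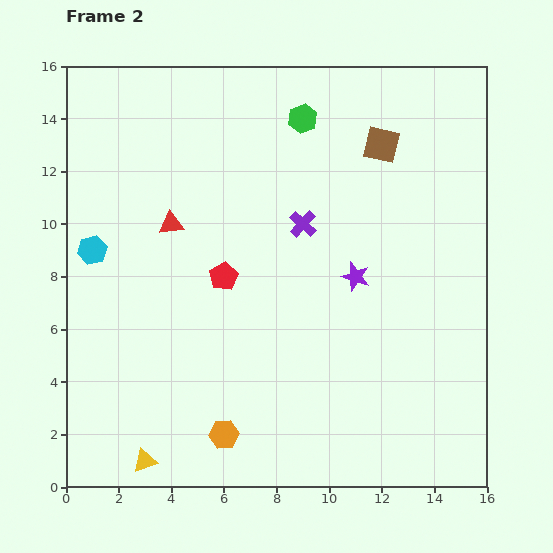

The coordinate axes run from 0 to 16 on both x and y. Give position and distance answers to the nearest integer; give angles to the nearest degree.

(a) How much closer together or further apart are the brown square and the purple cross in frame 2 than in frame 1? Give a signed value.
-2

Distance in frame 1: 6. Distance in frame 2: 4.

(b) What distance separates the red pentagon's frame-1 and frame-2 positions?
1

The red pentagon moved from (7, 8) to (6, 8), a distance of √(1² + 0²) ≈ 1.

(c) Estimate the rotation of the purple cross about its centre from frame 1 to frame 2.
26° counter-clockwise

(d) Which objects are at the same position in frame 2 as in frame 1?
the cyan hexagon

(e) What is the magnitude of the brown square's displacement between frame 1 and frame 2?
3

The brown square moved from (14, 15) to (12, 13), a distance of √(2² + 2²) ≈ 3.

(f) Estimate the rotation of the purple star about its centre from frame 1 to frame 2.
25° clockwise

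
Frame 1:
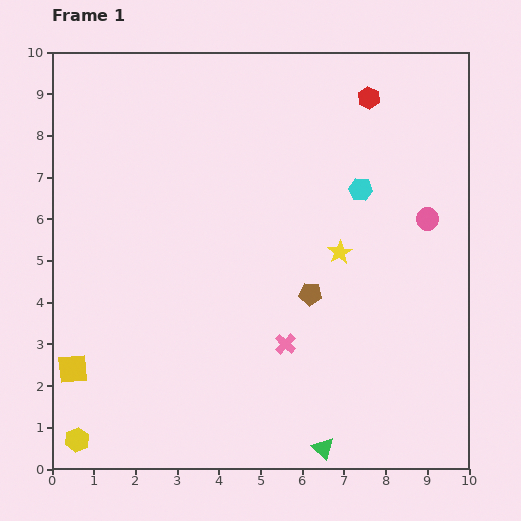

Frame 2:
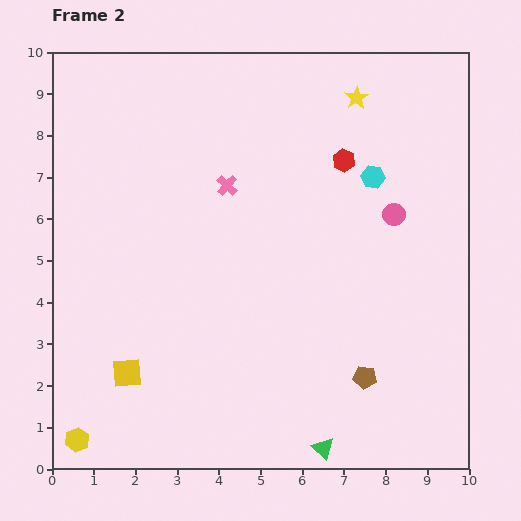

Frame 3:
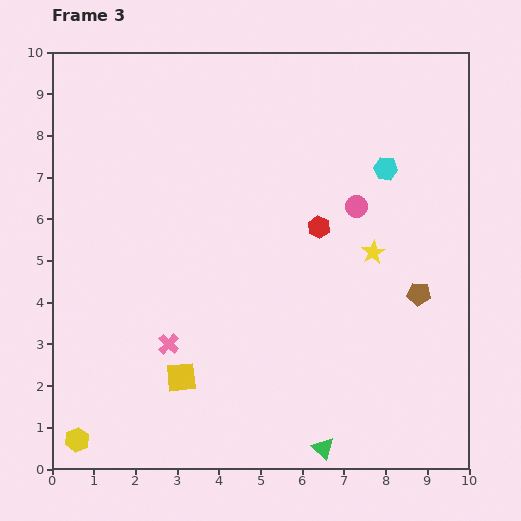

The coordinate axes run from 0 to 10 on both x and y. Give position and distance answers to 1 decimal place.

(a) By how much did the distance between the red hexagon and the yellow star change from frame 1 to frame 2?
-2.3

Distance in frame 1: 3.8. Distance in frame 2: 1.5.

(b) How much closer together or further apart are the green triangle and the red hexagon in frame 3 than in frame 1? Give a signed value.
-3.2

Distance in frame 1: 8.5. Distance in frame 3: 5.3.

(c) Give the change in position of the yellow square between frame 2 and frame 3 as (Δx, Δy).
(1.3, -0.1)

The yellow square was at (1.8, 2.3) in frame 2 and (3.1, 2.2) in frame 3.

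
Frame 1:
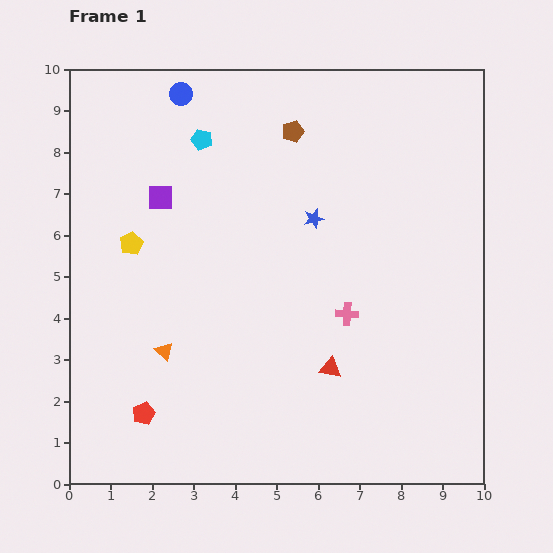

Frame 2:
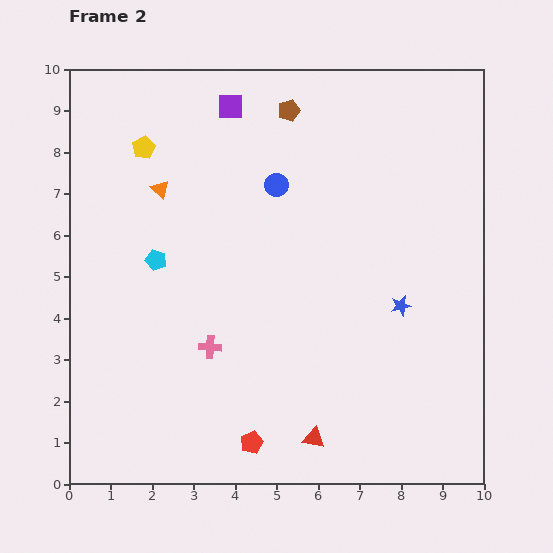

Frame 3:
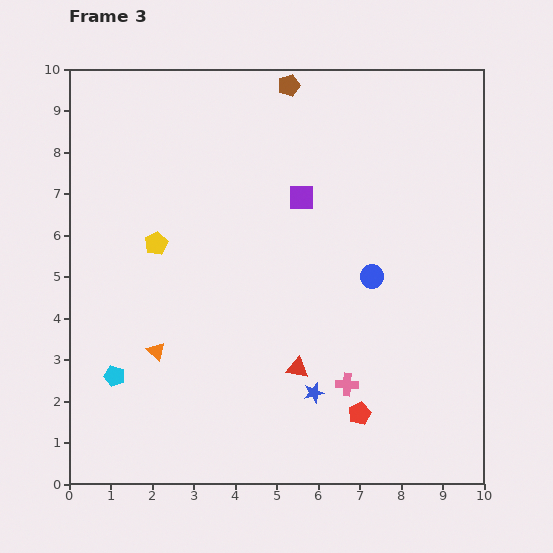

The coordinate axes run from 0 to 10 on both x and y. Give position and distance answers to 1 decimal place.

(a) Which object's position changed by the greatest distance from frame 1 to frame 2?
the orange triangle

(moved 3.9; next 3.4)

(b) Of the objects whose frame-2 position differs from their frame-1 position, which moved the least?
the brown pentagon

(moved 0.5)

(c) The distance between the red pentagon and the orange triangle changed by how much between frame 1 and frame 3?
+3.5

Distance in frame 1: 1.6. Distance in frame 3: 5.1.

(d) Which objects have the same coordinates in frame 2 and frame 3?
none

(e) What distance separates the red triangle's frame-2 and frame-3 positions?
1.7

The red triangle moved from (5.9, 1.1) to (5.5, 2.8), a distance of √(0.4² + 1.7²) ≈ 1.7.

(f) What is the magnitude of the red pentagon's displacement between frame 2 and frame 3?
2.7

The red pentagon moved from (4.4, 1.0) to (7.0, 1.7), a distance of √(2.6² + 0.7²) ≈ 2.7.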